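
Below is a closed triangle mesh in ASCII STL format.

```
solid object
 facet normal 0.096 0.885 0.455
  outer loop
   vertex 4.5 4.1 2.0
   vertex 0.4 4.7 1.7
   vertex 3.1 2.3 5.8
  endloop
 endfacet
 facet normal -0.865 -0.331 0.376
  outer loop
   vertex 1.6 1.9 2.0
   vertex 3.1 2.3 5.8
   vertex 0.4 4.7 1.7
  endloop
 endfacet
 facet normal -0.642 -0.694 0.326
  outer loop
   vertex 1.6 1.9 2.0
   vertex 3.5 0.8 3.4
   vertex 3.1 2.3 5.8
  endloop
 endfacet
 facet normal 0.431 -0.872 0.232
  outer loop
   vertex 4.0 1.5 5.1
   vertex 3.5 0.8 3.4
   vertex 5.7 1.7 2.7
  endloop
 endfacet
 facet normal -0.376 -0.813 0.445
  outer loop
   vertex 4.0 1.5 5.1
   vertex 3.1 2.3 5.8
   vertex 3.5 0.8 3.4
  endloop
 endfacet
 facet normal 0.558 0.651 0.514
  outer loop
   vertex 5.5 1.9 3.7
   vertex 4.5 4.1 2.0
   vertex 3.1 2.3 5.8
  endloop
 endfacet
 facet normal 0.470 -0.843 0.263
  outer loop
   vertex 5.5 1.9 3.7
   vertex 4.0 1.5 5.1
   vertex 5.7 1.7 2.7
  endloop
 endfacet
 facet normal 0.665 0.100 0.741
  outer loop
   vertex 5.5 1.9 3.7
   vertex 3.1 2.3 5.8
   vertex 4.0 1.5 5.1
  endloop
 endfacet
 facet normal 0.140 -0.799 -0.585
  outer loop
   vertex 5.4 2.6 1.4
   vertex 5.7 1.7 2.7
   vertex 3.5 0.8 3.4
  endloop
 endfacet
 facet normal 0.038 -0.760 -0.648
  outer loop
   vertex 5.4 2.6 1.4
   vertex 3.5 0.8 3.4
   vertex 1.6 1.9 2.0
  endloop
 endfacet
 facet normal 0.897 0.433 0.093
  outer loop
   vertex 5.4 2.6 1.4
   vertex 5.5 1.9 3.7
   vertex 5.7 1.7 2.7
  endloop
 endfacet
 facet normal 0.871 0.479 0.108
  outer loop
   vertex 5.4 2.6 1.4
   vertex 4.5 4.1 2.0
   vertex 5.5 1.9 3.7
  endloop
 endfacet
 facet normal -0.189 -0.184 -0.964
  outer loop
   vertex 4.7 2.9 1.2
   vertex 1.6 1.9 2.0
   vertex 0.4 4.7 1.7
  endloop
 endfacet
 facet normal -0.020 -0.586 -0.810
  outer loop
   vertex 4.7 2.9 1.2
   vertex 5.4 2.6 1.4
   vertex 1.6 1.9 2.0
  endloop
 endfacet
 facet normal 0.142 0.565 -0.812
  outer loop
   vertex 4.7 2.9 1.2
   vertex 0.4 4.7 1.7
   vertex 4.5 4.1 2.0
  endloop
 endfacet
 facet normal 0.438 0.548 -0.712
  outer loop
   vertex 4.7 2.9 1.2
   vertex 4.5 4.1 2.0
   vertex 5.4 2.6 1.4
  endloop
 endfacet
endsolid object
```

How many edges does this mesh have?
24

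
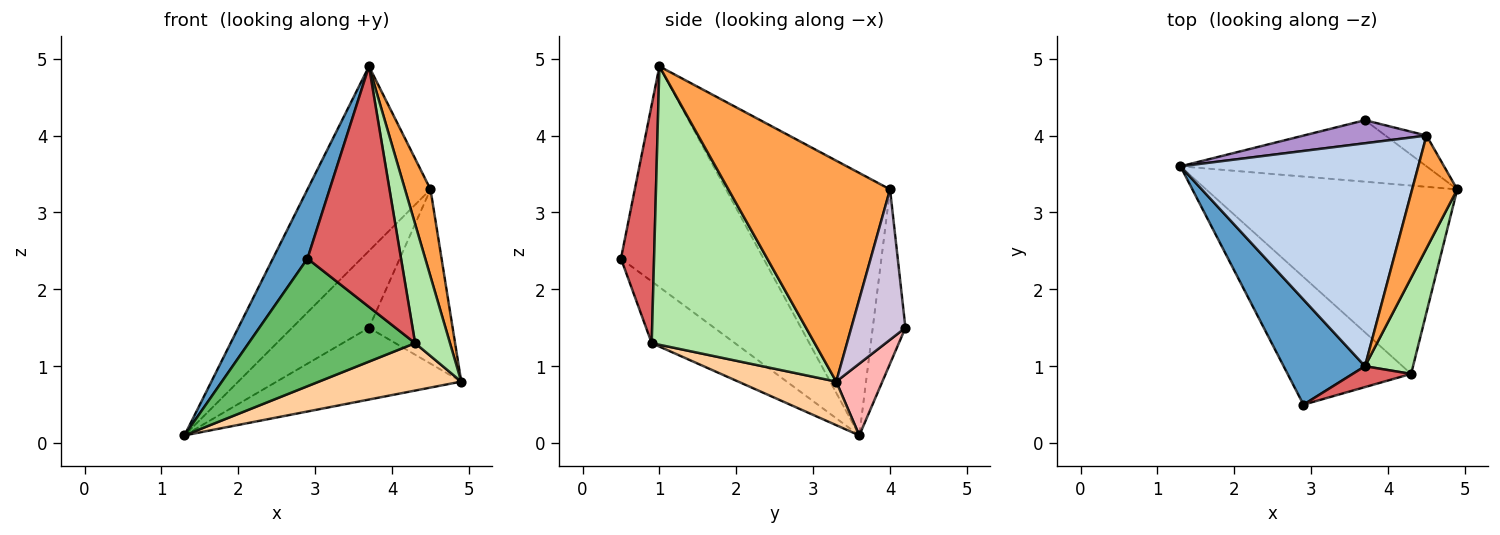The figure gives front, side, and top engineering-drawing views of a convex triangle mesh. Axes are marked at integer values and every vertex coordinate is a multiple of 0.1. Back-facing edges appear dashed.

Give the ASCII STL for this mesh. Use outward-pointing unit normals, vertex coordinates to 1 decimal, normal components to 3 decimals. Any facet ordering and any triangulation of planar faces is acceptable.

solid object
 facet normal -0.915 -0.222 0.337
  outer loop
   vertex 3.7 1.0 4.9
   vertex 1.3 3.6 0.1
   vertex 2.9 0.5 2.4
  endloop
 endfacet
 facet normal -0.648 0.486 0.587
  outer loop
   vertex 4.5 4.0 3.3
   vertex 1.3 3.6 0.1
   vertex 3.7 1.0 4.9
  endloop
 endfacet
 facet normal 0.968 -0.153 0.198
  outer loop
   vertex 4.5 4.0 3.3
   vertex 3.7 1.0 4.9
   vertex 4.9 3.3 0.8
  endloop
 endfacet
 facet normal 0.166 -0.241 -0.956
  outer loop
   vertex 4.3 0.9 1.3
   vertex 1.3 3.6 0.1
   vertex 4.9 3.3 0.8
  endloop
 endfacet
 facet normal -0.333 -0.667 -0.667
  outer loop
   vertex 4.3 0.9 1.3
   vertex 2.9 0.5 2.4
   vertex 1.3 3.6 0.1
  endloop
 endfacet
 facet normal 0.964 -0.206 0.166
  outer loop
   vertex 4.3 0.9 1.3
   vertex 4.9 3.3 0.8
   vertex 3.7 1.0 4.9
  endloop
 endfacet
 facet normal 0.332 -0.940 0.082
  outer loop
   vertex 4.3 0.9 1.3
   vertex 3.7 1.0 4.9
   vertex 2.9 0.5 2.4
  endloop
 endfacet
 facet normal 0.186 0.746 -0.639
  outer loop
   vertex 3.7 4.2 1.5
   vertex 4.9 3.3 0.8
   vertex 1.3 3.6 0.1
  endloop
 endfacet
 facet normal -0.377 0.887 0.266
  outer loop
   vertex 3.7 4.2 1.5
   vertex 1.3 3.6 0.1
   vertex 4.5 4.0 3.3
  endloop
 endfacet
 facet normal 0.537 0.831 -0.147
  outer loop
   vertex 3.7 4.2 1.5
   vertex 4.5 4.0 3.3
   vertex 4.9 3.3 0.8
  endloop
 endfacet
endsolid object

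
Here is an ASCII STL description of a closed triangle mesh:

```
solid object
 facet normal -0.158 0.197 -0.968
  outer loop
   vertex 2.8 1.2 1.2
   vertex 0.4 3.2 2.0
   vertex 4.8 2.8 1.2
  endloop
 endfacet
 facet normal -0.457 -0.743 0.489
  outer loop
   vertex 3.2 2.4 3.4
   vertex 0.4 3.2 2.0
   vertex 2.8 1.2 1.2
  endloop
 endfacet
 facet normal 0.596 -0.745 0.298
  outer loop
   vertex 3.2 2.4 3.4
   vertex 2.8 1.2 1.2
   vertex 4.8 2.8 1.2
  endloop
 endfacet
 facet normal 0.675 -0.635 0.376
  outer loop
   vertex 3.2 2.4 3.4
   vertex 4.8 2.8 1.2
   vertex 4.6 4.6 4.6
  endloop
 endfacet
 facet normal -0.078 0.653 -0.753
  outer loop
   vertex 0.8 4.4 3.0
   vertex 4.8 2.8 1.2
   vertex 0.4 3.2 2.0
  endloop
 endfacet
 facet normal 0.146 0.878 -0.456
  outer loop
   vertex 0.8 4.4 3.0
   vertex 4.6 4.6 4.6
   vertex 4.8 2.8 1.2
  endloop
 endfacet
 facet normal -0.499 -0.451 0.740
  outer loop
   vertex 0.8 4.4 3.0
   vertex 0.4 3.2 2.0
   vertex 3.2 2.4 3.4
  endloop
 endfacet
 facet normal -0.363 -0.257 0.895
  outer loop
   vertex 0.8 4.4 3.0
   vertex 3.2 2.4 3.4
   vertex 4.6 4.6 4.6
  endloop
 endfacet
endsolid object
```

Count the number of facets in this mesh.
8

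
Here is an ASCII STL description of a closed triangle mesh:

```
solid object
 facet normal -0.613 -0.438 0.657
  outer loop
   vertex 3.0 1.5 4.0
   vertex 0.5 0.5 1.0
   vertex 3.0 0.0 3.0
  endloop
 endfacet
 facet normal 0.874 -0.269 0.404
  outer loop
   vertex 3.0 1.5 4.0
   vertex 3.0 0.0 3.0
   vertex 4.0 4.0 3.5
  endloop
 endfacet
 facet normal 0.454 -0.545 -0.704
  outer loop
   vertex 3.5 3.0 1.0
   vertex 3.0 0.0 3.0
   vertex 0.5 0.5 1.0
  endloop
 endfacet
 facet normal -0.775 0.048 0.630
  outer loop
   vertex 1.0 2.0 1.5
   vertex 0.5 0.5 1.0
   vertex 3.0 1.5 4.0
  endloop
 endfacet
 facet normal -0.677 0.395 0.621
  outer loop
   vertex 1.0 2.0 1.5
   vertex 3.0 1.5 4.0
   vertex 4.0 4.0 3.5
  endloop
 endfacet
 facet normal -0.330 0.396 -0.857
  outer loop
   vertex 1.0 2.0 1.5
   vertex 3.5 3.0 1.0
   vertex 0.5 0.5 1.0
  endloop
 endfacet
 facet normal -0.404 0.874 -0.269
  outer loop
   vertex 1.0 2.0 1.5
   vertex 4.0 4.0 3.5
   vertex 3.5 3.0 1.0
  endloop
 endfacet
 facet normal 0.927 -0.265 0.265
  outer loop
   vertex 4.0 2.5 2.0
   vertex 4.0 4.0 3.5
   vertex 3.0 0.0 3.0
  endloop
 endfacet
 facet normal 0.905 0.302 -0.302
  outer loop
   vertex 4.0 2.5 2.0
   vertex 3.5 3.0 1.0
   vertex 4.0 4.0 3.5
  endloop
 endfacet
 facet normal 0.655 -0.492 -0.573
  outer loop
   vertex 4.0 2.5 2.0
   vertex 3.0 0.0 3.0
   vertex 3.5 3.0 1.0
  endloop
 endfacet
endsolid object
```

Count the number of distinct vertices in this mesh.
7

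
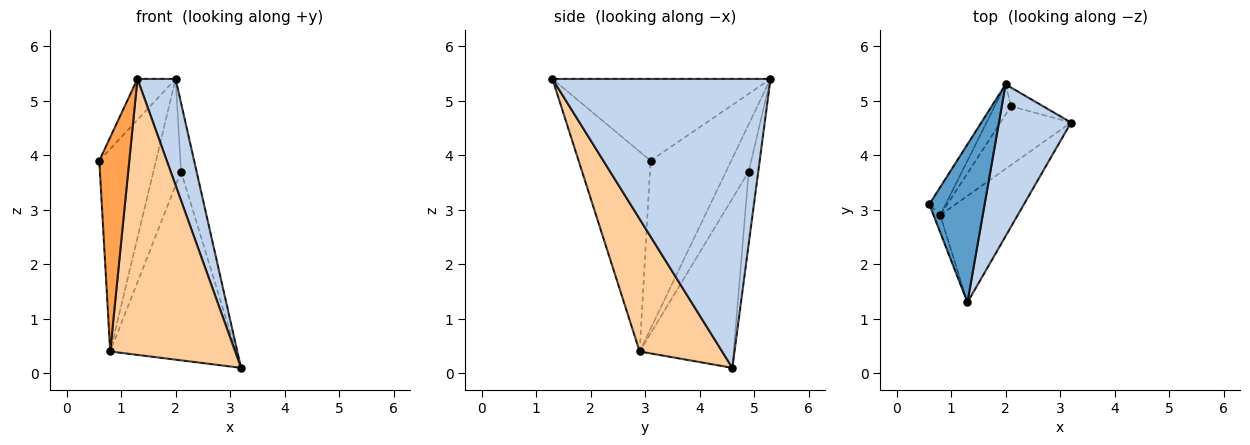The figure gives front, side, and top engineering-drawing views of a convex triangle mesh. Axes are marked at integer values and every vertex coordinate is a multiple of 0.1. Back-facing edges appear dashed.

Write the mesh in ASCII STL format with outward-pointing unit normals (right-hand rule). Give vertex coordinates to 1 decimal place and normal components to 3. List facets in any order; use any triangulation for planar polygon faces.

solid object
 facet normal -0.820 0.143 0.555
  outer loop
   vertex 2.0 5.3 5.4
   vertex 0.6 3.1 3.9
   vertex 1.3 1.3 5.4
  endloop
 endfacet
 facet normal 0.957 -0.167 0.239
  outer loop
   vertex 2.0 5.3 5.4
   vertex 1.3 1.3 5.4
   vertex 3.2 4.6 0.1
  endloop
 endfacet
 facet normal -0.923 -0.384 -0.031
  outer loop
   vertex 0.8 2.9 0.4
   vertex 1.3 1.3 5.4
   vertex 0.6 3.1 3.9
  endloop
 endfacet
 facet normal 0.524 -0.794 -0.307
  outer loop
   vertex 0.8 2.9 0.4
   vertex 3.2 4.6 0.1
   vertex 1.3 1.3 5.4
  endloop
 endfacet
 facet normal -0.816 0.573 -0.079
  outer loop
   vertex 0.8 2.9 0.4
   vertex 0.6 3.1 3.9
   vertex 2.0 5.3 5.4
  endloop
 endfacet
 facet normal -0.511 0.830 -0.225
  outer loop
   vertex 2.1 4.9 3.7
   vertex 2.0 5.3 5.4
   vertex 3.2 4.6 0.1
  endloop
 endfacet
 facet normal -0.581 0.777 -0.242
  outer loop
   vertex 2.1 4.9 3.7
   vertex 3.2 4.6 0.1
   vertex 0.8 2.9 0.4
  endloop
 endfacet
 facet normal -0.619 0.756 -0.214
  outer loop
   vertex 2.1 4.9 3.7
   vertex 0.8 2.9 0.4
   vertex 2.0 5.3 5.4
  endloop
 endfacet
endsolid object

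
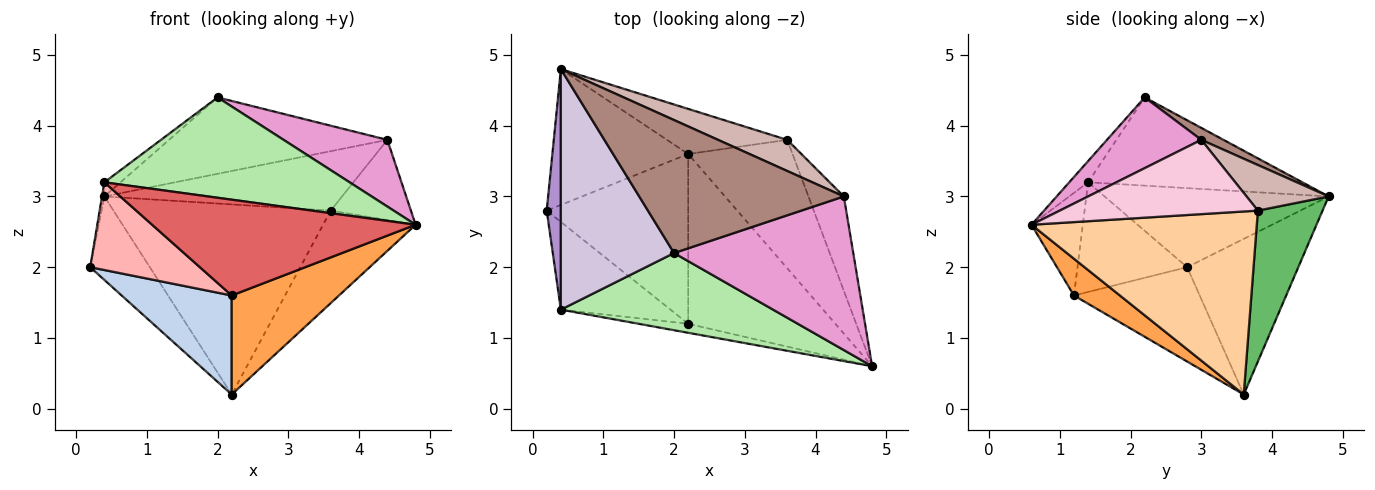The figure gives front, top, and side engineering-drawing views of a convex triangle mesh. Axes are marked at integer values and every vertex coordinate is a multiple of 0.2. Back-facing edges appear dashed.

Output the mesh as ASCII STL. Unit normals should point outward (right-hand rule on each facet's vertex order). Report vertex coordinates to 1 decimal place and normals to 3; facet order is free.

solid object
 facet normal -0.699 0.375 -0.610
  outer loop
   vertex 2.2 3.6 0.2
   vertex 0.2 2.8 2.0
   vertex 0.4 4.8 3.0
  endloop
 endfacet
 facet normal -0.499 -0.437 -0.749
  outer loop
   vertex 2.2 1.2 1.6
   vertex 0.2 2.8 2.0
   vertex 2.2 3.6 0.2
  endloop
 endfacet
 facet normal 0.211 -0.493 -0.844
  outer loop
   vertex 2.2 1.2 1.6
   vertex 2.2 3.6 0.2
   vertex 4.8 0.6 2.6
  endloop
 endfacet
 facet normal 0.818 0.336 -0.466
  outer loop
   vertex 3.6 3.8 2.8
   vertex 4.8 0.6 2.6
   vertex 2.2 3.6 0.2
  endloop
 endfacet
 facet normal 0.278 0.935 -0.222
  outer loop
   vertex 3.6 3.8 2.8
   vertex 2.2 3.6 0.2
   vertex 0.4 4.8 3.0
  endloop
 endfacet
 facet normal -0.061 -0.791 0.609
  outer loop
   vertex 0.4 1.4 3.2
   vertex 4.8 0.6 2.6
   vertex 2.0 2.2 4.4
  endloop
 endfacet
 facet normal -0.190 -0.977 -0.092
  outer loop
   vertex 0.4 1.4 3.2
   vertex 2.2 1.2 1.6
   vertex 4.8 0.6 2.6
  endloop
 endfacet
 facet normal -0.577 -0.577 -0.577
  outer loop
   vertex 0.4 1.4 3.2
   vertex 0.2 2.8 2.0
   vertex 2.2 1.2 1.6
  endloop
 endfacet
 facet normal -0.984 0.010 0.176
  outer loop
   vertex 0.4 1.4 3.2
   vertex 0.4 4.8 3.0
   vertex 0.2 2.8 2.0
  endloop
 endfacet
 facet normal -0.614 0.046 0.788
  outer loop
   vertex 0.4 1.4 3.2
   vertex 2.0 2.2 4.4
   vertex 0.4 4.8 3.0
  endloop
 endfacet
 facet normal 0.051 0.497 0.866
  outer loop
   vertex 4.4 3.0 3.8
   vertex 0.4 4.8 3.0
   vertex 2.0 2.2 4.4
  endloop
 endfacet
 facet normal 0.292 0.847 0.444
  outer loop
   vertex 4.4 3.0 3.8
   vertex 3.6 3.8 2.8
   vertex 0.4 4.8 3.0
  endloop
 endfacet
 facet normal 0.340 -0.374 0.862
  outer loop
   vertex 4.4 3.0 3.8
   vertex 2.0 2.2 4.4
   vertex 4.8 0.6 2.6
  endloop
 endfacet
 facet normal 0.848 0.343 -0.404
  outer loop
   vertex 4.4 3.0 3.8
   vertex 4.8 0.6 2.6
   vertex 3.6 3.8 2.8
  endloop
 endfacet
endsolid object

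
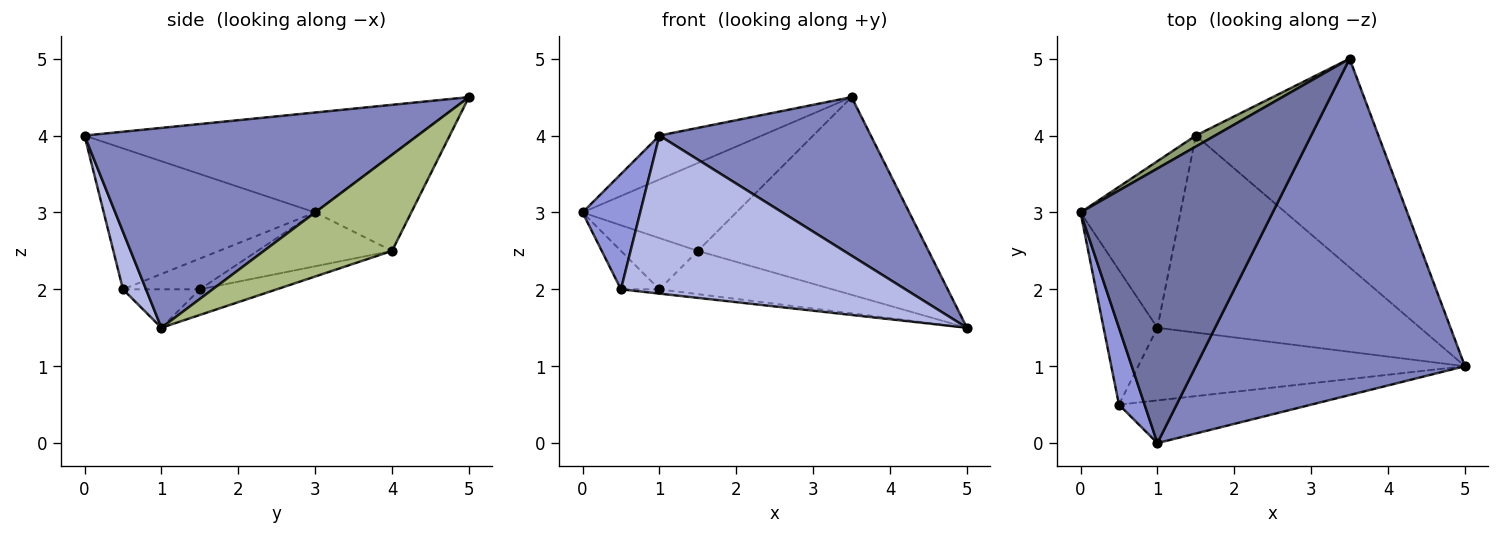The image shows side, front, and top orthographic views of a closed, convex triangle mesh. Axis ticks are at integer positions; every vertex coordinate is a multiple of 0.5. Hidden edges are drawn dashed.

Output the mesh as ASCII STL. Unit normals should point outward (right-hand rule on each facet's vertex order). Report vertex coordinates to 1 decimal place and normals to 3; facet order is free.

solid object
 facet normal -0.457 0.141 0.878
  outer loop
   vertex 1.0 0.0 4.0
   vertex 3.5 5.0 4.5
   vertex 0.0 3.0 3.0
  endloop
 endfacet
 facet normal 0.558 -0.354 0.751
  outer loop
   vertex 1.0 0.0 4.0
   vertex 5.0 1.0 1.5
   vertex 3.5 5.0 4.5
  endloop
 endfacet
 facet normal -0.950 -0.259 0.173
  outer loop
   vertex 0.5 0.5 2.0
   vertex 1.0 0.0 4.0
   vertex 0.0 3.0 3.0
  endloop
 endfacet
 facet normal 0.078 -0.962 -0.260
  outer loop
   vertex 0.5 0.5 2.0
   vertex 5.0 1.0 1.5
   vertex 1.0 0.0 4.0
  endloop
 endfacet
 facet normal -0.527 0.843 0.105
  outer loop
   vertex 1.5 4.0 2.5
   vertex 0.0 3.0 3.0
   vertex 3.5 5.0 4.5
  endloop
 endfacet
 facet normal 0.357 0.642 -0.678
  outer loop
   vertex 1.5 4.0 2.5
   vertex 3.5 5.0 4.5
   vertex 5.0 1.0 1.5
  endloop
 endfacet
 facet normal -0.117 0.058 -0.991
  outer loop
   vertex 1.0 1.5 2.0
   vertex 5.0 1.0 1.5
   vertex 0.5 0.5 2.0
  endloop
 endfacet
 facet normal -0.095 0.213 -0.972
  outer loop
   vertex 1.0 1.5 2.0
   vertex 1.5 4.0 2.5
   vertex 5.0 1.0 1.5
  endloop
 endfacet
 facet normal -0.482 0.241 -0.843
  outer loop
   vertex 1.0 1.5 2.0
   vertex 0.5 0.5 2.0
   vertex 0.0 3.0 3.0
  endloop
 endfacet
 facet normal -0.458 0.261 -0.850
  outer loop
   vertex 1.0 1.5 2.0
   vertex 0.0 3.0 3.0
   vertex 1.5 4.0 2.5
  endloop
 endfacet
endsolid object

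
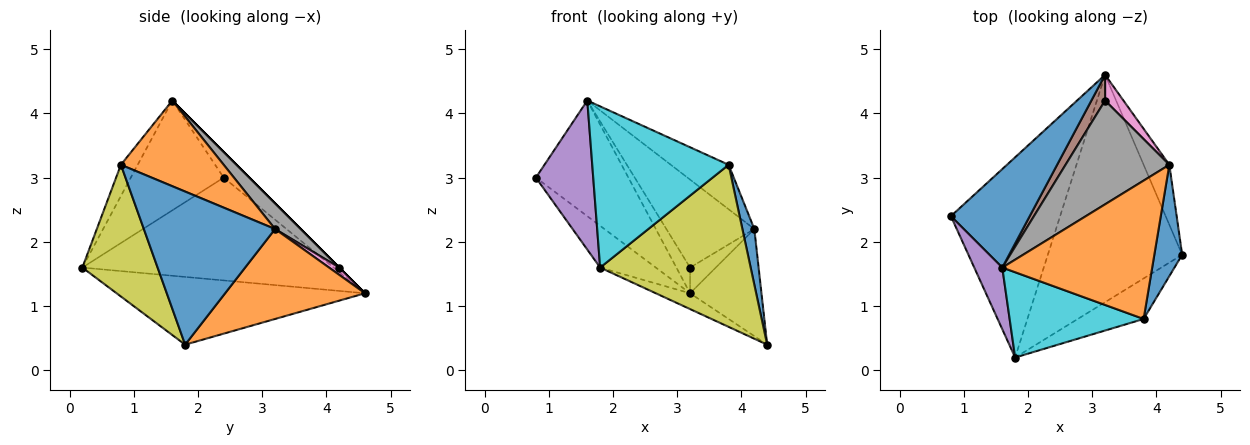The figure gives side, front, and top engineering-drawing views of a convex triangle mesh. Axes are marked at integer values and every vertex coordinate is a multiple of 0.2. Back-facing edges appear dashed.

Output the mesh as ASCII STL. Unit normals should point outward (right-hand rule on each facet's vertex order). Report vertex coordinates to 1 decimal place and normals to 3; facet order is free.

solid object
 facet normal -0.207 0.745 0.634
  outer loop
   vertex 1.6 1.6 4.2
   vertex 3.2 4.6 1.2
   vertex 0.8 2.4 3.0
  endloop
 endfacet
 facet normal 0.863 0.440 -0.247
  outer loop
   vertex 4.2 3.2 2.2
   vertex 4.4 1.8 0.4
   vertex 3.2 4.6 1.2
  endloop
 endfacet
 facet normal -0.678 0.150 -0.720
  outer loop
   vertex 1.8 0.2 1.6
   vertex 0.8 2.4 3.0
   vertex 3.2 4.6 1.2
  endloop
 endfacet
 facet normal -0.449 0.062 -0.891
  outer loop
   vertex 1.8 0.2 1.6
   vertex 3.2 4.6 1.2
   vertex 4.4 1.8 0.4
  endloop
 endfacet
 facet normal -0.832 -0.513 0.212
  outer loop
   vertex 1.8 0.2 1.6
   vertex 1.6 1.6 4.2
   vertex 0.8 2.4 3.0
  endloop
 endfacet
 facet normal 0.000 0.707 0.707
  outer loop
   vertex 3.2 4.2 1.6
   vertex 3.2 4.6 1.2
   vertex 1.6 1.6 4.2
  endloop
 endfacet
 facet normal 0.272 0.680 0.680
  outer loop
   vertex 3.2 4.2 1.6
   vertex 4.2 3.2 2.2
   vertex 3.2 4.6 1.2
  endloop
 endfacet
 facet normal 0.186 0.635 0.750
  outer loop
   vertex 3.2 4.2 1.6
   vertex 1.6 1.6 4.2
   vertex 4.2 3.2 2.2
  endloop
 endfacet
 facet normal 0.436 -0.873 -0.218
  outer loop
   vertex 3.8 0.8 3.2
   vertex 1.8 0.2 1.6
   vertex 4.4 1.8 0.4
  endloop
 endfacet
 facet normal -0.108 -0.879 0.465
  outer loop
   vertex 3.8 0.8 3.2
   vertex 1.6 1.6 4.2
   vertex 1.8 0.2 1.6
  endloop
 endfacet
 facet normal 0.980 -0.089 0.178
  outer loop
   vertex 3.8 0.8 3.2
   vertex 4.4 1.8 0.4
   vertex 4.2 3.2 2.2
  endloop
 endfacet
 facet normal 0.478 0.269 0.836
  outer loop
   vertex 3.8 0.8 3.2
   vertex 4.2 3.2 2.2
   vertex 1.6 1.6 4.2
  endloop
 endfacet
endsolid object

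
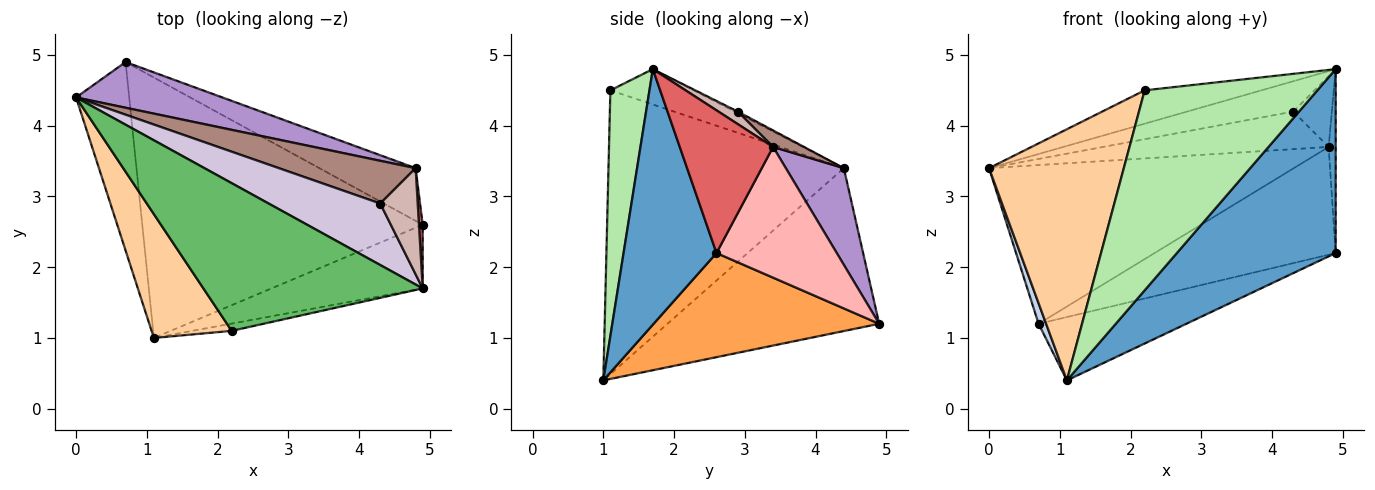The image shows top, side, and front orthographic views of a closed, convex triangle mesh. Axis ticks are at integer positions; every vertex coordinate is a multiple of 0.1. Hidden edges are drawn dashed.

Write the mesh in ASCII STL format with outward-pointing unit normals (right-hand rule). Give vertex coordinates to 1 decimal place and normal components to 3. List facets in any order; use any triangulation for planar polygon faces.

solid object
 facet normal 0.484 -0.827 -0.286
  outer loop
   vertex 4.9 1.7 4.8
   vertex 1.1 1.0 0.4
   vertex 4.9 2.6 2.2
  endloop
 endfacet
 facet normal -0.950 -0.034 -0.310
  outer loop
   vertex 0.7 4.9 1.2
   vertex 1.1 1.0 0.4
   vertex 0.0 4.4 3.4
  endloop
 endfacet
 facet normal 0.339 0.222 -0.914
  outer loop
   vertex 0.7 4.9 1.2
   vertex 4.9 2.6 2.2
   vertex 1.1 1.0 0.4
  endloop
 endfacet
 facet normal -0.843 -0.483 0.238
  outer loop
   vertex 2.2 1.1 4.5
   vertex 0.0 4.4 3.4
   vertex 1.1 1.0 0.4
  endloop
 endfacet
 facet normal -0.155 0.218 0.964
  outer loop
   vertex 2.2 1.1 4.5
   vertex 4.9 1.7 4.8
   vertex 0.0 4.4 3.4
  endloop
 endfacet
 facet normal 0.221 -0.975 -0.035
  outer loop
   vertex 2.2 1.1 4.5
   vertex 1.1 1.0 0.4
   vertex 4.9 1.7 4.8
  endloop
 endfacet
 facet normal 0.997 0.076 0.026
  outer loop
   vertex 4.8 3.4 3.7
   vertex 4.9 1.7 4.8
   vertex 4.9 2.6 2.2
  endloop
 endfacet
 facet normal 0.512 0.771 -0.377
  outer loop
   vertex 4.8 3.4 3.7
   vertex 4.9 2.6 2.2
   vertex 0.7 4.9 1.2
  endloop
 endfacet
 facet normal 0.180 0.945 0.272
  outer loop
   vertex 4.8 3.4 3.7
   vertex 0.7 4.9 1.2
   vertex 0.0 4.4 3.4
  endloop
 endfacet
 facet normal -0.013 0.442 0.897
  outer loop
   vertex 4.3 2.9 4.2
   vertex 0.0 4.4 3.4
   vertex 4.9 1.7 4.8
  endloop
 endfacet
 facet normal 0.090 0.658 0.748
  outer loop
   vertex 4.3 2.9 4.2
   vertex 4.8 3.4 3.7
   vertex 0.0 4.4 3.4
  endloop
 endfacet
 facet normal 0.267 0.535 0.802
  outer loop
   vertex 4.3 2.9 4.2
   vertex 4.9 1.7 4.8
   vertex 4.8 3.4 3.7
  endloop
 endfacet
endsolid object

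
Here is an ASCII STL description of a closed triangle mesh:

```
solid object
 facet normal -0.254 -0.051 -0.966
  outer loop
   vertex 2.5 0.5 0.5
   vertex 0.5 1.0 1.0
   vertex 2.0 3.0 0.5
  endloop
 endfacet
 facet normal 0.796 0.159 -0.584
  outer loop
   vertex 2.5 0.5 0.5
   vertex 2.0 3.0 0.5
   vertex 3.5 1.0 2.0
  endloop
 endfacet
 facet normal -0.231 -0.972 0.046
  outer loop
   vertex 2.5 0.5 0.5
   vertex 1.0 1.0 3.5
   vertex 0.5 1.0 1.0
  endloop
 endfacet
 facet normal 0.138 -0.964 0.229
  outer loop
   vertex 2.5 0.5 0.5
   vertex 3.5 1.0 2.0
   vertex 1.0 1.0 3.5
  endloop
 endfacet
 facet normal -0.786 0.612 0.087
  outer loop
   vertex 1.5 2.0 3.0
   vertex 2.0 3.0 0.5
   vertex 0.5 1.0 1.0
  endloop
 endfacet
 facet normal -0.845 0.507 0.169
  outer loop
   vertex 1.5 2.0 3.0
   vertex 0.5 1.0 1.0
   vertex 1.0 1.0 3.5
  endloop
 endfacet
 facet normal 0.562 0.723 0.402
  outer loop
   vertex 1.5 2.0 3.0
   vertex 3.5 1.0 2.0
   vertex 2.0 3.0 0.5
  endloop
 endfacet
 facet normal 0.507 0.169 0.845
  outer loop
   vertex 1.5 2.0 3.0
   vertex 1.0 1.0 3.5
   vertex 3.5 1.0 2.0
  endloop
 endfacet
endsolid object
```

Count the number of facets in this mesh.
8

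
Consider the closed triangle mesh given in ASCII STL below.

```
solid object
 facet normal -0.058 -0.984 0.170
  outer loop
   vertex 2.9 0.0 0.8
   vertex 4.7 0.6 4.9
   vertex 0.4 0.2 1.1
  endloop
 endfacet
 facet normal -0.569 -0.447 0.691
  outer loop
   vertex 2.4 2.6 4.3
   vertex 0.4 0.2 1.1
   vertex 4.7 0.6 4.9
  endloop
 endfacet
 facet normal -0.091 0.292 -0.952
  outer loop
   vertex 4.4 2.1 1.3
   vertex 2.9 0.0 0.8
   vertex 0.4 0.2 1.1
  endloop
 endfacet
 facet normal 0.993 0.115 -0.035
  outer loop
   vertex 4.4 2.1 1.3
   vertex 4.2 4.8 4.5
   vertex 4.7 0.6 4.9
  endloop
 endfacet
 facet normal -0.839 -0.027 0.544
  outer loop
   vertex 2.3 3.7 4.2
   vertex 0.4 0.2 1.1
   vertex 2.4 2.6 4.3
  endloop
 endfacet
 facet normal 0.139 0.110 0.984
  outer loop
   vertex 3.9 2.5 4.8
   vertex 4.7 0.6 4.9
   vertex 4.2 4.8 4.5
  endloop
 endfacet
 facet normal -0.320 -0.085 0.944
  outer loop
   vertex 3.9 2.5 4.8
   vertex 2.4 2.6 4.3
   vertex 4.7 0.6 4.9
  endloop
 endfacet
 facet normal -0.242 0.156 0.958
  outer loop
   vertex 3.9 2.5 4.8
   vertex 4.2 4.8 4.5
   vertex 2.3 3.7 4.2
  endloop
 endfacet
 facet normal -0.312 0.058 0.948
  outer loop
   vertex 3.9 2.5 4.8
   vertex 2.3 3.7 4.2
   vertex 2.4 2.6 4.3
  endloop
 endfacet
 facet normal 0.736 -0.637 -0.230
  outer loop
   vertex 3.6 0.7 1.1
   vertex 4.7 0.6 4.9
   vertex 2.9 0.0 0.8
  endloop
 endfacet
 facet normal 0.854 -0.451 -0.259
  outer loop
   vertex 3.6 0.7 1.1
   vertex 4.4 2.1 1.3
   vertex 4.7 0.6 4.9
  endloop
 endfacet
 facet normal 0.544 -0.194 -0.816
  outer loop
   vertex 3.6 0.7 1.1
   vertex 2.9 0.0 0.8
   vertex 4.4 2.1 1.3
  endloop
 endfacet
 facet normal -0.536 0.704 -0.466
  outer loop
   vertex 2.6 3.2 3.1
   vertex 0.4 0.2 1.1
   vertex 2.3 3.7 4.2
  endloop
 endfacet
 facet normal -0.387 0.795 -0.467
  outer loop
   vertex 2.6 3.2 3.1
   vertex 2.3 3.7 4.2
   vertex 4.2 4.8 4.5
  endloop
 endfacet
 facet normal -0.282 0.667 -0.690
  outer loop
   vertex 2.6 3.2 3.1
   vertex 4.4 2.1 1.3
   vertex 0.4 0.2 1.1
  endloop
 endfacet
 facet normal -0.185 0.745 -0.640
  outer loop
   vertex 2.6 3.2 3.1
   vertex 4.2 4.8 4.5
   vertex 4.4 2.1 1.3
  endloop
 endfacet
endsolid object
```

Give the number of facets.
16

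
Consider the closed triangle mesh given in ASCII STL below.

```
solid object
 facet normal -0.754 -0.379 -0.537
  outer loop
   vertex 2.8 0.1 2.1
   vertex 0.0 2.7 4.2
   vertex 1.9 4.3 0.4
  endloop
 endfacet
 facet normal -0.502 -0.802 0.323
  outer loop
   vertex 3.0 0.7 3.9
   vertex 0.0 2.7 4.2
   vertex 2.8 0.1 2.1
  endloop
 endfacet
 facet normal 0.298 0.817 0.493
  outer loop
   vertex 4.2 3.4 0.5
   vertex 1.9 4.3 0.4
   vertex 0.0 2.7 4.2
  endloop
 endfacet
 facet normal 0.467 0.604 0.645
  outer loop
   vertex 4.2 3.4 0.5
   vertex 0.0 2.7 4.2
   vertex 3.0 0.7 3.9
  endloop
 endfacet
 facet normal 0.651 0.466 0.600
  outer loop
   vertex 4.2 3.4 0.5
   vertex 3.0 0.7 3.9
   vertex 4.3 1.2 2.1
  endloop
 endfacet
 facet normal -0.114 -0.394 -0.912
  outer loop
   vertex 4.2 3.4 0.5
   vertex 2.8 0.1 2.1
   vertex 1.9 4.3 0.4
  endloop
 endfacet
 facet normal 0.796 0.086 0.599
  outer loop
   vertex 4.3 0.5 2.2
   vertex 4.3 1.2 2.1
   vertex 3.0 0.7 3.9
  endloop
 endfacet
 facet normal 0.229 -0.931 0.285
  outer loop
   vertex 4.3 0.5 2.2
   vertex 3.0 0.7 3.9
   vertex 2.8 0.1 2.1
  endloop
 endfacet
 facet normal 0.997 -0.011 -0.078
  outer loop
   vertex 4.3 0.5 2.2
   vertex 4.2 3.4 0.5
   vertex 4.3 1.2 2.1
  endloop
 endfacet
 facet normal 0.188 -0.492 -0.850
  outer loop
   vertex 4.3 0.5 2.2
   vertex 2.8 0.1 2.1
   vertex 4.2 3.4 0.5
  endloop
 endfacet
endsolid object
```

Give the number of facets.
10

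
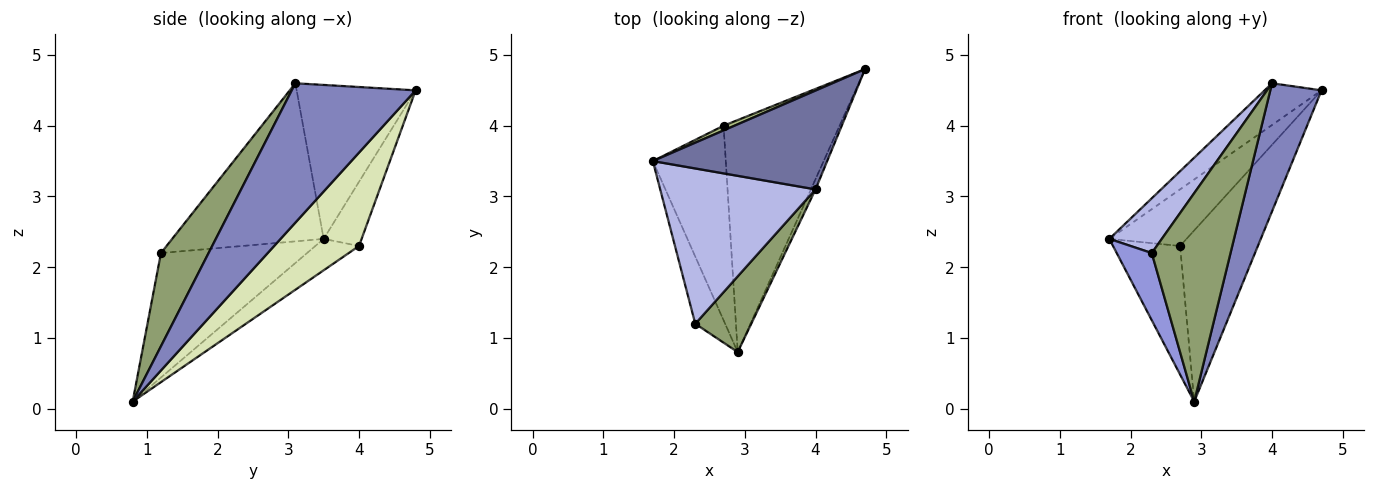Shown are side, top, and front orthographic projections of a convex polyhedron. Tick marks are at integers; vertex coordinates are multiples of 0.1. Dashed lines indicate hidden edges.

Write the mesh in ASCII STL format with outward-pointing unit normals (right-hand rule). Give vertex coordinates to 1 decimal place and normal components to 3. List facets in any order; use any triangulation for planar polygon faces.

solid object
 facet normal -0.631 0.302 0.715
  outer loop
   vertex 4.0 3.1 4.6
   vertex 4.7 4.8 4.5
   vertex 1.7 3.5 2.4
  endloop
 endfacet
 facet normal 0.924 -0.382 -0.030
  outer loop
   vertex 4.0 3.1 4.6
   vertex 2.9 0.8 0.1
   vertex 4.7 4.8 4.5
  endloop
 endfacet
 facet normal -0.947 -0.227 -0.227
  outer loop
   vertex 2.3 1.2 2.2
   vertex 1.7 3.5 2.4
   vertex 2.9 0.8 0.1
  endloop
 endfacet
 facet normal -0.693 -0.240 0.680
  outer loop
   vertex 2.3 1.2 2.2
   vertex 4.0 3.1 4.6
   vertex 1.7 3.5 2.4
  endloop
 endfacet
 facet normal 0.494 -0.817 0.297
  outer loop
   vertex 2.3 1.2 2.2
   vertex 2.9 0.8 0.1
   vertex 4.0 3.1 4.6
  endloop
 endfacet
 facet normal -0.440 0.895 0.075
  outer loop
   vertex 2.7 4.0 2.3
   vertex 1.7 3.5 2.4
   vertex 4.7 4.8 4.5
  endloop
 endfacet
 facet normal -0.338 0.519 -0.785
  outer loop
   vertex 2.7 4.0 2.3
   vertex 2.9 0.8 0.1
   vertex 1.7 3.5 2.4
  endloop
 endfacet
 facet normal 0.544 0.498 -0.675
  outer loop
   vertex 2.7 4.0 2.3
   vertex 4.7 4.8 4.5
   vertex 2.9 0.8 0.1
  endloop
 endfacet
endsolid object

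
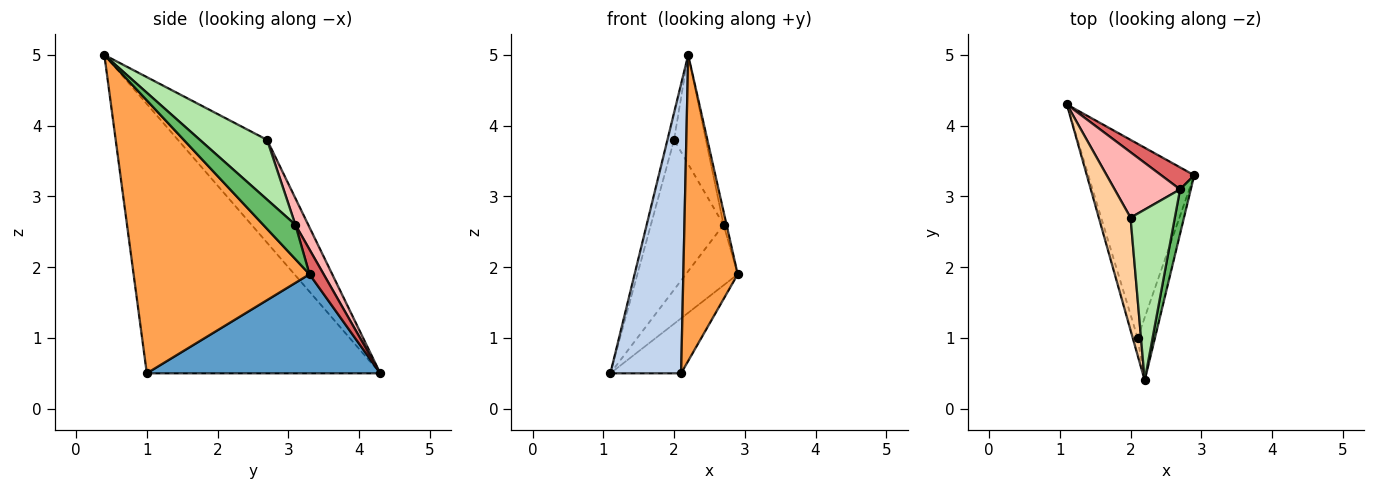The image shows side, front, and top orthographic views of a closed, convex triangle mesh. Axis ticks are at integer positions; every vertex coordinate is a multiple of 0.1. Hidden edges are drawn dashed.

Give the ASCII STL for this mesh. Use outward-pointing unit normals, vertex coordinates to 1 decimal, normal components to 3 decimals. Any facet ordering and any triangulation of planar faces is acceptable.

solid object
 facet normal 0.669 0.203 -0.715
  outer loop
   vertex 2.1 1.0 0.5
   vertex 1.1 4.3 0.5
   vertex 2.9 3.3 1.9
  endloop
 endfacet
 facet normal -0.957 -0.290 -0.017
  outer loop
   vertex 2.1 1.0 0.5
   vertex 2.2 0.4 5.0
   vertex 1.1 4.3 0.5
  endloop
 endfacet
 facet normal 0.954 -0.295 -0.061
  outer loop
   vertex 2.1 1.0 0.5
   vertex 2.9 3.3 1.9
   vertex 2.2 0.4 5.0
  endloop
 endfacet
 facet normal -0.953 0.071 0.294
  outer loop
   vertex 2.0 2.7 3.8
   vertex 1.1 4.3 0.5
   vertex 2.2 0.4 5.0
  endloop
 endfacet
 facet normal 0.951 0.088 0.297
  outer loop
   vertex 2.7 3.1 2.6
   vertex 2.2 0.4 5.0
   vertex 2.9 3.3 1.9
  endloop
 endfacet
 facet normal 0.751 0.356 0.557
  outer loop
   vertex 2.7 3.1 2.6
   vertex 2.0 2.7 3.8
   vertex 2.2 0.4 5.0
  endloop
 endfacet
 facet normal 0.248 0.910 0.331
  outer loop
   vertex 2.7 3.1 2.6
   vertex 2.9 3.3 1.9
   vertex 1.1 4.3 0.5
  endloop
 endfacet
 facet normal 0.160 0.905 0.395
  outer loop
   vertex 2.7 3.1 2.6
   vertex 1.1 4.3 0.5
   vertex 2.0 2.7 3.8
  endloop
 endfacet
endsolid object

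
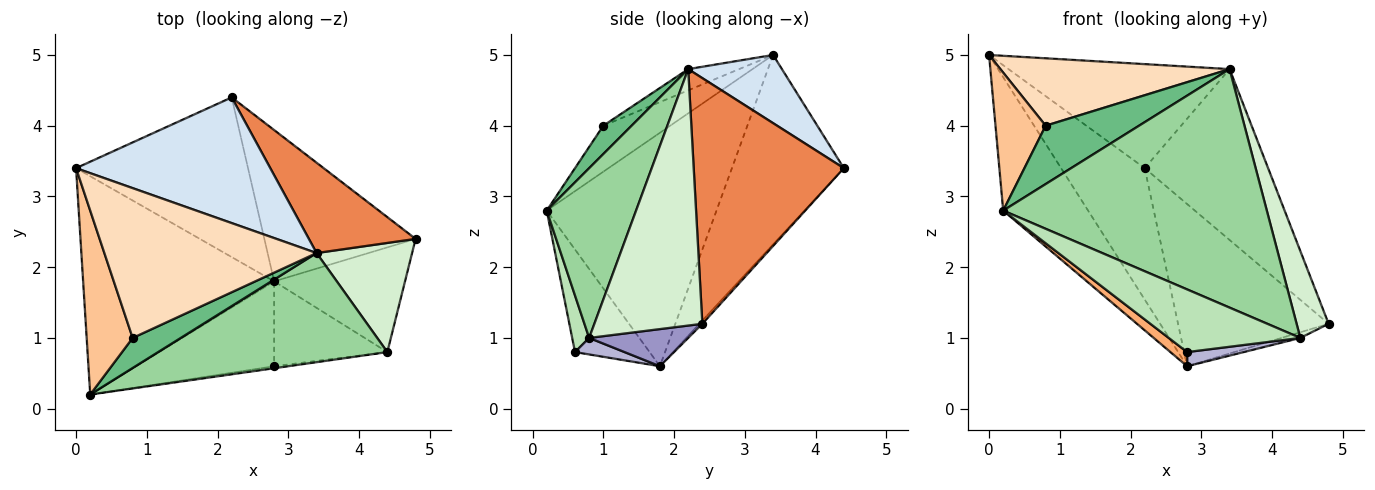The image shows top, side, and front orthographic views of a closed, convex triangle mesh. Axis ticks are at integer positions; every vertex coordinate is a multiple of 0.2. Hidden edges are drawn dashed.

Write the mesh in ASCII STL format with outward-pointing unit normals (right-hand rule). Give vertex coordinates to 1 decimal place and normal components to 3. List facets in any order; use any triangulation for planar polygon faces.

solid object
 facet normal -0.722 0.361 -0.591
  outer loop
   vertex 2.8 1.8 0.6
   vertex 0.2 0.2 2.8
   vertex 0.0 3.4 5.0
  endloop
 endfacet
 facet normal -0.648 0.484 -0.588
  outer loop
   vertex 2.2 4.4 3.4
   vertex 2.8 1.8 0.6
   vertex 0.0 3.4 5.0
  endloop
 endfacet
 facet normal -0.015 0.731 -0.682
  outer loop
   vertex 2.2 4.4 3.4
   vertex 4.8 2.4 1.2
   vertex 2.8 1.8 0.6
  endloop
 endfacet
 facet normal 0.261 0.616 0.744
  outer loop
   vertex 2.2 4.4 3.4
   vertex 0.0 3.4 5.0
   vertex 3.4 2.2 4.8
  endloop
 endfacet
 facet normal 0.732 0.602 0.318
  outer loop
   vertex 2.2 4.4 3.4
   vertex 3.4 2.2 4.8
   vertex 4.8 2.4 1.2
  endloop
 endfacet
 facet normal -0.591 -0.133 -0.795
  outer loop
   vertex 2.8 0.6 0.8
   vertex 0.2 0.2 2.8
   vertex 2.8 1.8 0.6
  endloop
 endfacet
 facet normal -0.625 -0.469 0.625
  outer loop
   vertex 0.8 1.0 4.0
   vertex 0.0 3.4 5.0
   vertex 0.2 0.2 2.8
  endloop
 endfacet
 facet normal -0.091 -0.409 0.908
  outer loop
   vertex 0.8 1.0 4.0
   vertex 3.4 2.2 4.8
   vertex 0.0 3.4 5.0
  endloop
 endfacet
 facet normal 0.260 -0.858 0.442
  outer loop
   vertex 0.8 1.0 4.0
   vertex 0.2 0.2 2.8
   vertex 3.4 2.2 4.8
  endloop
 endfacet
 facet normal 0.295 -0.869 0.398
  outer loop
   vertex 4.4 0.8 1.0
   vertex 3.4 2.2 4.8
   vertex 0.2 0.2 2.8
  endloop
 endfacet
 facet normal 0.128 -0.991 -0.032
  outer loop
   vertex 4.4 0.8 1.0
   vertex 0.2 0.2 2.8
   vertex 2.8 0.6 0.8
  endloop
 endfacet
 facet normal 0.903 -0.268 0.336
  outer loop
   vertex 4.4 0.8 1.0
   vertex 4.8 2.4 1.2
   vertex 3.4 2.2 4.8
  endloop
 endfacet
 facet normal 0.273 0.052 -0.961
  outer loop
   vertex 4.4 0.8 1.0
   vertex 2.8 1.8 0.6
   vertex 4.8 2.4 1.2
  endloop
 endfacet
 facet normal 0.142 -0.163 -0.976
  outer loop
   vertex 4.4 0.8 1.0
   vertex 2.8 0.6 0.8
   vertex 2.8 1.8 0.6
  endloop
 endfacet
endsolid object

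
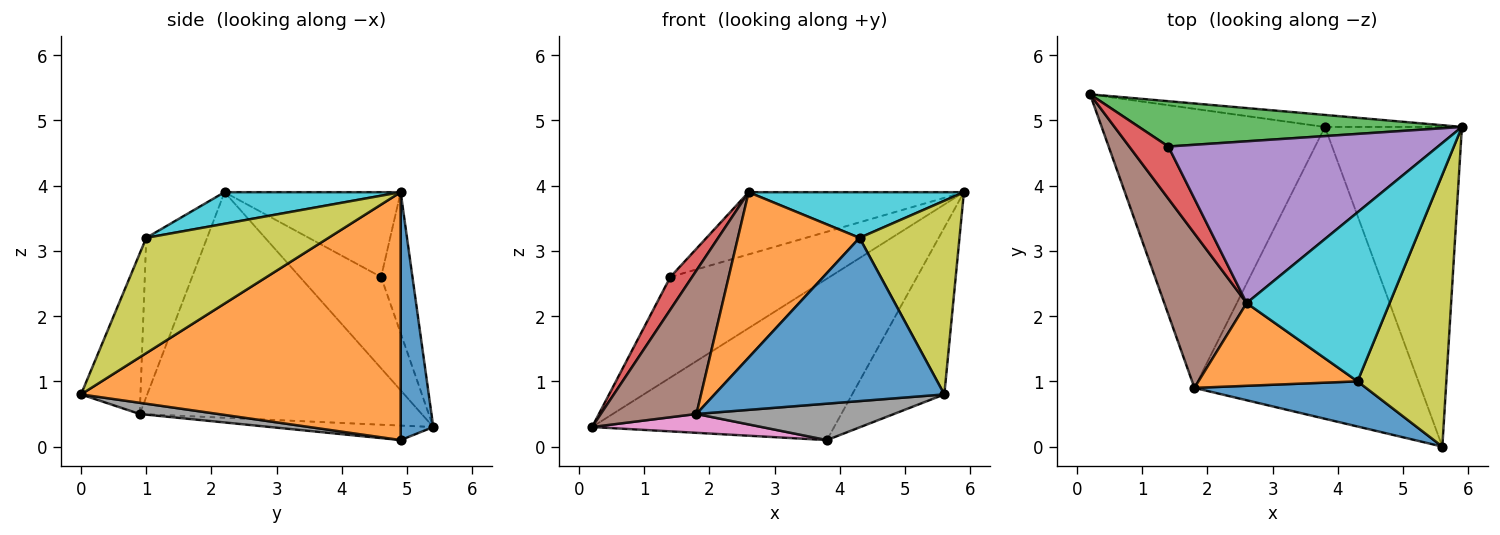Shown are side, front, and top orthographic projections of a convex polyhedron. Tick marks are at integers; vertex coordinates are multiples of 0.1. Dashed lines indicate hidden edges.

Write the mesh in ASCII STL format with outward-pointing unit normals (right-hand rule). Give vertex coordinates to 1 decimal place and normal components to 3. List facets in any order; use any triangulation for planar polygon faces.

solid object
 facet normal 0.133 0.988 -0.074
  outer loop
   vertex 3.8 4.9 0.1
   vertex 0.2 5.4 0.3
   vertex 5.9 4.9 3.9
  endloop
 endfacet
 facet normal 0.849 0.245 -0.469
  outer loop
   vertex 3.8 4.9 0.1
   vertex 5.9 4.9 3.9
   vertex 5.6 0.0 0.8
  endloop
 endfacet
 facet normal -0.177 0.897 0.404
  outer loop
   vertex 1.4 4.6 2.6
   vertex 5.9 4.9 3.9
   vertex 0.2 5.4 0.3
  endloop
 endfacet
 facet normal -0.892 -0.239 0.382
  outer loop
   vertex 1.4 4.6 2.6
   vertex 0.2 5.4 0.3
   vertex 2.6 2.2 3.9
  endloop
 endfacet
 facet normal -0.282 0.344 0.896
  outer loop
   vertex 1.4 4.6 2.6
   vertex 2.6 2.2 3.9
   vertex 5.9 4.9 3.9
  endloop
 endfacet
 facet normal -0.895 -0.304 0.327
  outer loop
   vertex 1.8 0.9 0.5
   vertex 2.6 2.2 3.9
   vertex 0.2 5.4 0.3
  endloop
 endfacet
 facet normal -0.065 -0.067 -0.996
  outer loop
   vertex 1.8 0.9 0.5
   vertex 0.2 5.4 0.3
   vertex 3.8 4.9 0.1
  endloop
 endfacet
 facet normal 0.049 -0.124 -0.991
  outer loop
   vertex 1.8 0.9 0.5
   vertex 3.8 4.9 0.1
   vertex 5.6 0.0 0.8
  endloop
 endfacet
 facet normal 0.727 -0.399 0.560
  outer loop
   vertex 4.3 1.0 3.2
   vertex 5.6 0.0 0.8
   vertex 5.9 4.9 3.9
  endloop
 endfacet
 facet normal 0.209 -0.255 0.944
  outer loop
   vertex 4.3 1.0 3.2
   vertex 5.9 4.9 3.9
   vertex 2.6 2.2 3.9
  endloop
 endfacet
 facet normal -0.242 -0.935 0.259
  outer loop
   vertex 4.3 1.0 3.2
   vertex 1.8 0.9 0.5
   vertex 5.6 0.0 0.8
  endloop
 endfacet
 facet normal -0.408 -0.816 0.408
  outer loop
   vertex 4.3 1.0 3.2
   vertex 2.6 2.2 3.9
   vertex 1.8 0.9 0.5
  endloop
 endfacet
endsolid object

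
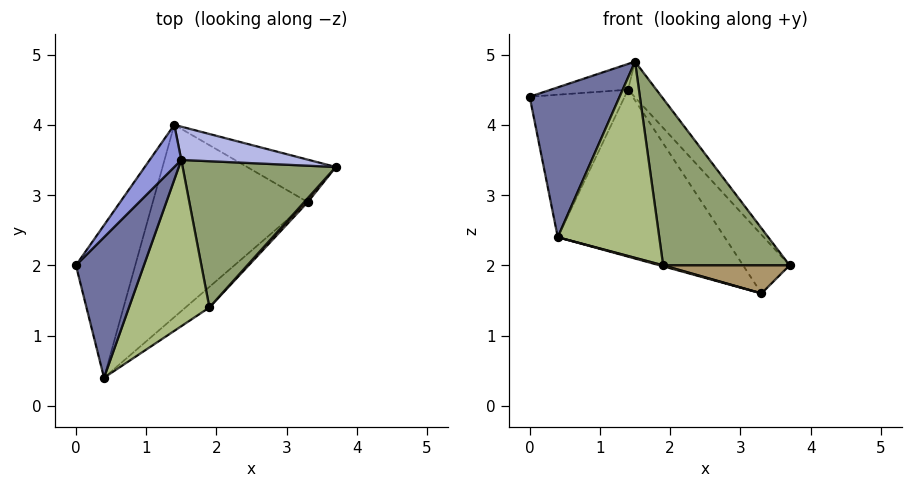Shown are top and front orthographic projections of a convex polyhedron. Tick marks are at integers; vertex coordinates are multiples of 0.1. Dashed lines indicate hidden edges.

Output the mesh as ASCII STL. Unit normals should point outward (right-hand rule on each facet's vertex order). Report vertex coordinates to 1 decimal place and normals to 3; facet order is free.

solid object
 facet normal 0.448 -0.652 0.611
  outer loop
   vertex 1.5 3.5 4.9
   vertex 0.0 2.0 4.4
   vertex 0.4 0.4 2.4
  endloop
 endfacet
 facet normal -0.678 0.502 -0.537
  outer loop
   vertex 1.4 4.0 4.5
   vertex 0.4 0.4 2.4
   vertex 0.0 2.0 4.4
  endloop
 endfacet
 facet normal -0.627 0.406 0.664
  outer loop
   vertex 1.4 4.0 4.5
   vertex 0.0 2.0 4.4
   vertex 1.5 3.5 4.9
  endloop
 endfacet
 facet normal 0.682 0.535 0.499
  outer loop
   vertex 1.4 4.0 4.5
   vertex 1.5 3.5 4.9
   vertex 3.7 3.4 2.0
  endloop
 endfacet
 facet normal 0.641 -0.577 0.506
  outer loop
   vertex 1.9 1.4 2.0
   vertex 3.7 3.4 2.0
   vertex 1.5 3.5 4.9
  endloop
 endfacet
 facet normal 0.563 -0.631 0.534
  outer loop
   vertex 1.9 1.4 2.0
   vertex 1.5 3.5 4.9
   vertex 0.4 0.4 2.4
  endloop
 endfacet
 facet normal -0.392 0.745 -0.539
  outer loop
   vertex 3.3 2.9 1.6
   vertex 1.4 4.0 4.5
   vertex 3.7 3.4 2.0
  endloop
 endfacet
 facet normal -0.612 0.518 -0.597
  outer loop
   vertex 3.3 2.9 1.6
   vertex 0.4 0.4 2.4
   vertex 1.4 4.0 4.5
  endloop
 endfacet
 facet normal 0.740 -0.666 0.093
  outer loop
   vertex 3.3 2.9 1.6
   vertex 3.7 3.4 2.0
   vertex 1.9 1.4 2.0
  endloop
 endfacet
 facet normal -0.229 -0.046 -0.972
  outer loop
   vertex 3.3 2.9 1.6
   vertex 1.9 1.4 2.0
   vertex 0.4 0.4 2.4
  endloop
 endfacet
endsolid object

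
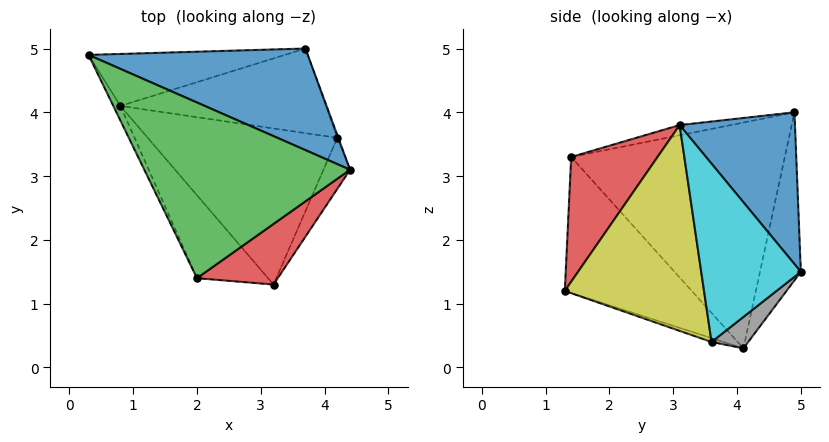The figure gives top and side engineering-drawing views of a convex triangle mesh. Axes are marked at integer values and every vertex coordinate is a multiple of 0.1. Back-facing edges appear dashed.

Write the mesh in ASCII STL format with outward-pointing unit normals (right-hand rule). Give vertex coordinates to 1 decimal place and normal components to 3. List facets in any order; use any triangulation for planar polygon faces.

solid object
 facet normal 0.363 0.770 0.525
  outer loop
   vertex 3.7 5.0 1.5
   vertex 0.3 4.9 4.0
   vertex 4.4 3.1 3.8
  endloop
 endfacet
 facet normal -0.199 0.952 -0.233
  outer loop
   vertex 0.8 4.1 0.3
   vertex 0.3 4.9 4.0
   vertex 3.7 5.0 1.5
  endloop
 endfacet
 facet normal -0.048 -0.218 0.975
  outer loop
   vertex 2.0 1.4 3.3
   vertex 4.4 3.1 3.8
   vertex 0.3 4.9 4.0
  endloop
 endfacet
 facet normal 0.501 -0.802 0.324
  outer loop
   vertex 2.0 1.4 3.3
   vertex 3.2 1.3 1.2
   vertex 4.4 3.1 3.8
  endloop
 endfacet
 facet normal -0.901 -0.432 -0.028
  outer loop
   vertex 2.0 1.4 3.3
   vertex 0.3 4.9 4.0
   vertex 0.8 4.1 0.3
  endloop
 endfacet
 facet normal -0.656 -0.672 -0.343
  outer loop
   vertex 2.0 1.4 3.3
   vertex 0.8 4.1 0.3
   vertex 3.2 1.3 1.2
  endloop
 endfacet
 facet normal -0.019 -0.321 -0.947
  outer loop
   vertex 4.2 3.6 0.4
   vertex 3.2 1.3 1.2
   vertex 0.8 4.1 0.3
  endloop
 endfacet
 facet normal 0.116 0.639 -0.760
  outer loop
   vertex 4.2 3.6 0.4
   vertex 0.8 4.1 0.3
   vertex 3.7 5.0 1.5
  endloop
 endfacet
 facet normal 0.896 -0.430 -0.116
  outer loop
   vertex 4.2 3.6 0.4
   vertex 4.4 3.1 3.8
   vertex 3.2 1.3 1.2
  endloop
 endfacet
 facet normal 0.940 0.340 -0.005
  outer loop
   vertex 4.2 3.6 0.4
   vertex 3.7 5.0 1.5
   vertex 4.4 3.1 3.8
  endloop
 endfacet
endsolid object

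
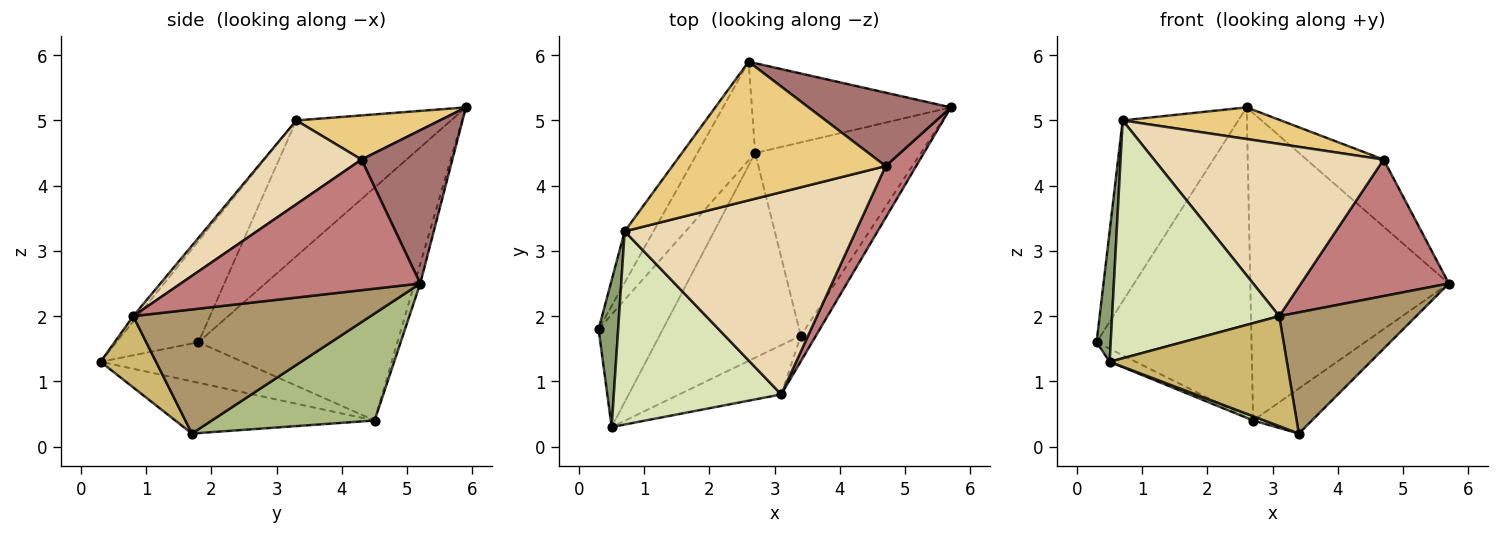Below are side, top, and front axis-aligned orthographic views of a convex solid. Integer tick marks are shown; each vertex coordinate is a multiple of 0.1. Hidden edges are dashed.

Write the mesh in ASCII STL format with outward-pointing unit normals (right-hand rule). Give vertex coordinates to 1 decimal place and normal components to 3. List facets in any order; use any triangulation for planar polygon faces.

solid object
 facet normal -0.774 0.603 -0.192
  outer loop
   vertex 2.7 4.5 0.4
   vertex 0.3 1.8 1.6
   vertex 2.6 5.9 5.2
  endloop
 endfacet
 facet normal -0.028 0.959 -0.280
  outer loop
   vertex 2.7 4.5 0.4
   vertex 2.6 5.9 5.2
   vertex 5.7 5.2 2.5
  endloop
 endfacet
 facet normal -0.531 0.098 -0.842
  outer loop
   vertex 2.7 4.5 0.4
   vertex 0.5 0.3 1.3
   vertex 0.3 1.8 1.6
  endloop
 endfacet
 facet normal -0.790 0.590 -0.167
  outer loop
   vertex 0.7 3.3 5.0
   vertex 2.6 5.9 5.2
   vertex 0.3 1.8 1.6
  endloop
 endfacet
 facet normal -0.968 -0.167 0.187
  outer loop
   vertex 0.7 3.3 5.0
   vertex 0.3 1.8 1.6
   vertex 0.5 0.3 1.3
  endloop
 endfacet
 facet normal 0.532 0.192 -0.824
  outer loop
   vertex 3.4 1.7 0.2
   vertex 2.7 4.5 0.4
   vertex 5.7 5.2 2.5
  endloop
 endfacet
 facet normal -0.346 -0.020 -0.938
  outer loop
   vertex 3.4 1.7 0.2
   vertex 0.5 0.3 1.3
   vertex 2.7 4.5 0.4
  endloop
 endfacet
 facet normal -0.020 -0.776 0.630
  outer loop
   vertex 3.1 0.8 2.0
   vertex 0.7 3.3 5.0
   vertex 0.5 0.3 1.3
  endloop
 endfacet
 facet normal 0.861 -0.497 -0.105
  outer loop
   vertex 3.1 0.8 2.0
   vertex 3.4 1.7 0.2
   vertex 5.7 5.2 2.5
  endloop
 endfacet
 facet normal 0.275 -0.878 -0.393
  outer loop
   vertex 3.1 0.8 2.0
   vertex 0.5 0.3 1.3
   vertex 3.4 1.7 0.2
  endloop
 endfacet
 facet normal 0.198 -0.218 0.956
  outer loop
   vertex 4.7 4.3 4.4
   vertex 2.6 5.9 5.2
   vertex 0.7 3.3 5.0
  endloop
 endfacet
 facet normal 0.266 -0.625 0.734
  outer loop
   vertex 4.7 4.3 4.4
   vertex 0.7 3.3 5.0
   vertex 3.1 0.8 2.0
  endloop
 endfacet
 facet normal 0.622 0.528 0.578
  outer loop
   vertex 4.7 4.3 4.4
   vertex 5.7 5.2 2.5
   vertex 2.6 5.9 5.2
  endloop
 endfacet
 facet normal 0.835 -0.515 0.195
  outer loop
   vertex 4.7 4.3 4.4
   vertex 3.1 0.8 2.0
   vertex 5.7 5.2 2.5
  endloop
 endfacet
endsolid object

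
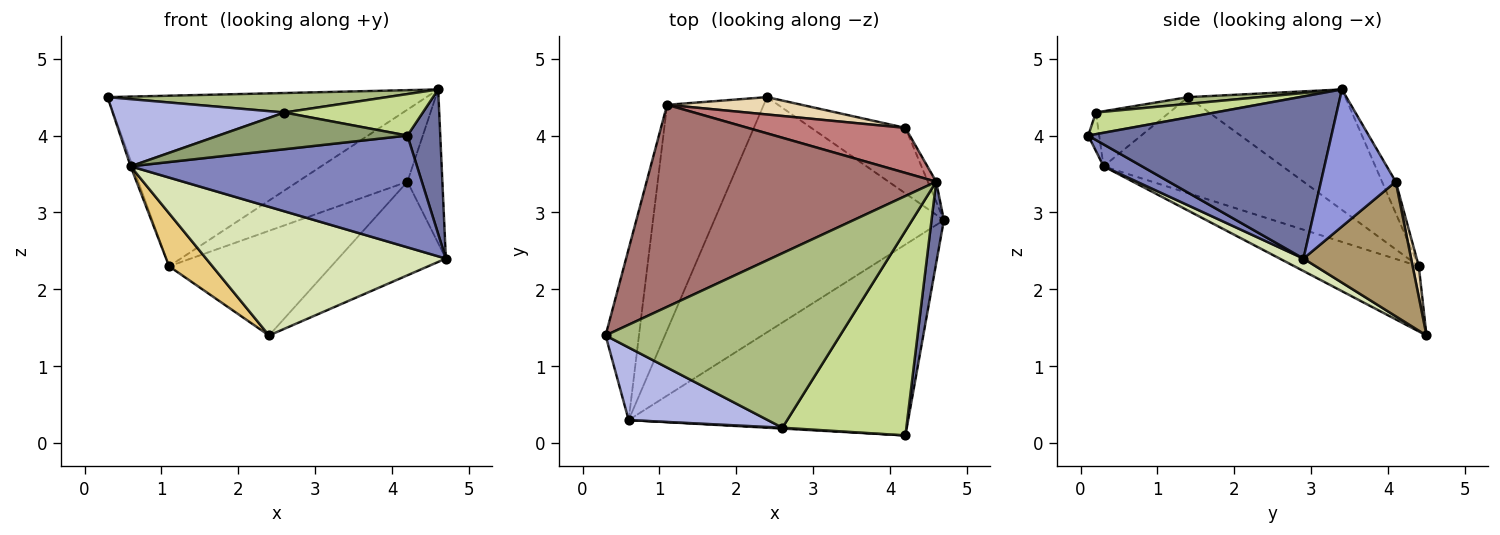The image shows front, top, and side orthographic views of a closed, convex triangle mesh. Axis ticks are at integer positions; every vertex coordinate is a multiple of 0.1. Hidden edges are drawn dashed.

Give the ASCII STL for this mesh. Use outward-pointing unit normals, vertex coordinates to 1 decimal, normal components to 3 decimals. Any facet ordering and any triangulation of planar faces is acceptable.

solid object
 facet normal 0.988 -0.133 0.075
  outer loop
   vertex 4.6 3.4 4.6
   vertex 4.2 0.1 4.0
   vertex 4.7 2.9 2.4
  endloop
 endfacet
 facet normal 0.068 -0.504 -0.861
  outer loop
   vertex 0.6 0.3 3.6
   vertex 4.7 2.9 2.4
   vertex 4.2 0.1 4.0
  endloop
 endfacet
 facet normal 0.905 0.423 -0.055
  outer loop
   vertex 4.2 4.1 3.4
   vertex 4.6 3.4 4.6
   vertex 4.7 2.9 2.4
  endloop
 endfacet
 facet normal -0.279 -0.653 0.704
  outer loop
   vertex 2.6 0.2 4.3
   vertex 0.3 1.4 4.5
   vertex 0.6 0.3 3.6
  endloop
 endfacet
 facet normal -0.058 -0.998 0.023
  outer loop
   vertex 2.6 0.2 4.3
   vertex 0.6 0.3 3.6
   vertex 4.2 0.1 4.0
  endloop
 endfacet
 facet normal 0.028 -0.111 0.993
  outer loop
   vertex 2.6 0.2 4.3
   vertex 4.6 3.4 4.6
   vertex 0.3 1.4 4.5
  endloop
 endfacet
 facet normal 0.169 -0.196 0.966
  outer loop
   vertex 2.6 0.2 4.3
   vertex 4.2 0.1 4.0
   vertex 4.6 3.4 4.6
  endloop
 endfacet
 facet normal 0.048 -0.479 -0.876
  outer loop
   vertex 2.4 4.5 1.4
   vertex 4.7 2.9 2.4
   vertex 0.6 0.3 3.6
  endloop
 endfacet
 facet normal 0.634 0.634 -0.444
  outer loop
   vertex 2.4 4.5 1.4
   vertex 4.2 4.1 3.4
   vertex 4.7 2.9 2.4
  endloop
 endfacet
 facet normal -0.944 0.011 -0.328
  outer loop
   vertex 1.1 4.4 2.3
   vertex 0.6 0.3 3.6
   vertex 0.3 1.4 4.5
  endloop
 endfacet
 facet normal -0.549 -0.191 -0.814
  outer loop
   vertex 1.1 4.4 2.3
   vertex 2.4 4.5 1.4
   vertex 0.6 0.3 3.6
  endloop
 endfacet
 facet normal 0.037 0.986 0.164
  outer loop
   vertex 1.1 4.4 2.3
   vertex 4.2 4.1 3.4
   vertex 2.4 4.5 1.4
  endloop
 endfacet
 facet normal -0.303 0.615 0.728
  outer loop
   vertex 1.1 4.4 2.3
   vertex 0.3 1.4 4.5
   vertex 4.6 3.4 4.6
  endloop
 endfacet
 facet normal -0.105 0.843 0.527
  outer loop
   vertex 1.1 4.4 2.3
   vertex 4.6 3.4 4.6
   vertex 4.2 4.1 3.4
  endloop
 endfacet
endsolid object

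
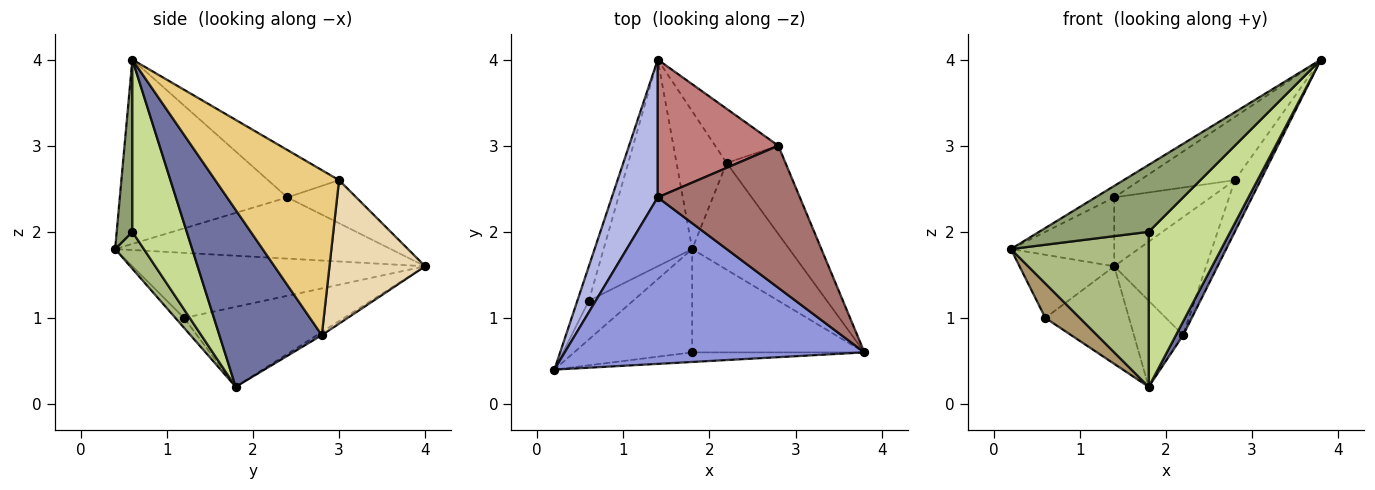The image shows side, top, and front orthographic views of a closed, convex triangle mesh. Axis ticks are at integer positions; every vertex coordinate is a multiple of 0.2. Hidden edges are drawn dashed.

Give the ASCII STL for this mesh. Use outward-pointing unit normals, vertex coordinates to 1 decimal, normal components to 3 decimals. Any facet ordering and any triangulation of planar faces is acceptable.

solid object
 facet normal 0.875 -0.062 -0.480
  outer loop
   vertex 2.2 2.8 0.8
   vertex 3.8 0.6 4.0
   vertex 1.8 1.8 0.2
  endloop
 endfacet
 facet normal -0.053 0.529 -0.847
  outer loop
   vertex 2.2 2.8 0.8
   vertex 1.8 1.8 0.2
   vertex 1.4 4.0 1.6
  endloop
 endfacet
 facet normal -0.523 0.059 0.850
  outer loop
   vertex 1.4 2.4 2.4
   vertex 0.2 0.4 1.8
   vertex 3.8 0.6 4.0
  endloop
 endfacet
 facet normal -0.766 0.287 0.575
  outer loop
   vertex 1.4 2.4 2.4
   vertex 1.4 4.0 1.6
   vertex 0.2 0.4 1.8
  endloop
 endfacet
 facet normal 0.140 -0.980 -0.140
  outer loop
   vertex 1.8 0.6 2.0
   vertex 3.8 0.6 4.0
   vertex 0.2 0.4 1.8
  endloop
 endfacet
 facet normal 0.171 -0.820 -0.547
  outer loop
   vertex 1.8 0.6 2.0
   vertex 0.2 0.4 1.8
   vertex 1.8 1.8 0.2
  endloop
 endfacet
 facet normal 0.485 -0.728 -0.485
  outer loop
   vertex 1.8 0.6 2.0
   vertex 1.8 1.8 0.2
   vertex 3.8 0.6 4.0
  endloop
 endfacet
 facet normal -0.938 0.304 -0.166
  outer loop
   vertex 0.6 1.2 1.0
   vertex 0.2 0.4 1.8
   vertex 1.4 4.0 1.6
  endloop
 endfacet
 facet normal -0.164 -0.655 -0.737
  outer loop
   vertex 0.6 1.2 1.0
   vertex 1.8 1.8 0.2
   vertex 0.2 0.4 1.8
  endloop
 endfacet
 facet normal -0.632 0.331 -0.700
  outer loop
   vertex 0.6 1.2 1.0
   vertex 1.4 4.0 1.6
   vertex 1.8 1.8 0.2
  endloop
 endfacet
 facet normal 0.924 0.193 -0.330
  outer loop
   vertex 2.8 3.0 2.6
   vertex 3.8 0.6 4.0
   vertex 2.2 2.8 0.8
  endloop
 endfacet
 facet normal 0.688 0.660 -0.303
  outer loop
   vertex 2.8 3.0 2.6
   vertex 2.2 2.8 0.8
   vertex 1.4 4.0 1.6
  endloop
 endfacet
 facet normal -0.291 0.389 0.874
  outer loop
   vertex 2.8 3.0 2.6
   vertex 1.4 2.4 2.4
   vertex 3.8 0.6 4.0
  endloop
 endfacet
 facet normal -0.304 0.426 0.852
  outer loop
   vertex 2.8 3.0 2.6
   vertex 1.4 4.0 1.6
   vertex 1.4 2.4 2.4
  endloop
 endfacet
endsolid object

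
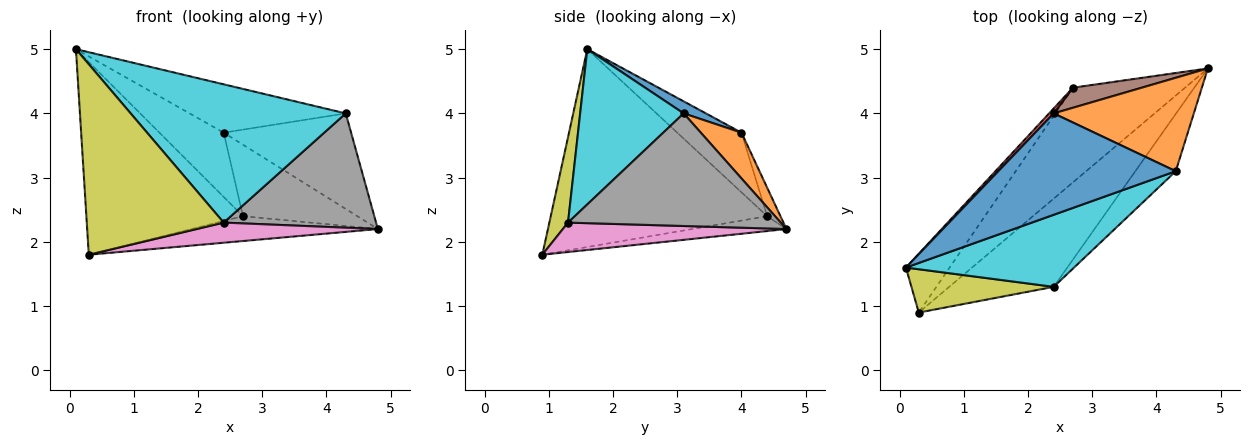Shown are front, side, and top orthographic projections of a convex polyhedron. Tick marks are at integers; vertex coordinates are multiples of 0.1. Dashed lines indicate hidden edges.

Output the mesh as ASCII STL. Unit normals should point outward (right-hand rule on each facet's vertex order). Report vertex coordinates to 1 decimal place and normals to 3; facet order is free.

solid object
 facet normal 0.061 0.429 0.901
  outer loop
   vertex 4.3 3.1 4.0
   vertex 2.4 4.0 3.7
   vertex 0.1 1.6 5.0
  endloop
 endfacet
 facet normal 0.223 0.697 0.682
  outer loop
   vertex 4.3 3.1 4.0
   vertex 4.8 4.7 2.2
   vertex 2.4 4.0 3.7
  endloop
 endfacet
 facet normal -0.798 0.577 -0.176
  outer loop
   vertex 2.7 4.4 2.4
   vertex 0.3 0.9 1.8
   vertex 0.1 1.6 5.0
  endloop
 endfacet
 facet normal -0.706 0.706 0.054
  outer loop
   vertex 2.7 4.4 2.4
   vertex 0.1 1.6 5.0
   vertex 2.4 4.0 3.7
  endloop
 endfacet
 facet normal -0.127 0.252 -0.959
  outer loop
   vertex 2.7 4.4 2.4
   vertex 4.8 4.7 2.2
   vertex 0.3 0.9 1.8
  endloop
 endfacet
 facet normal -0.111 0.957 0.269
  outer loop
   vertex 2.7 4.4 2.4
   vertex 2.4 4.0 3.7
   vertex 4.8 4.7 2.2
  endloop
 endfacet
 facet normal 0.265 -0.215 -0.940
  outer loop
   vertex 2.4 1.3 2.3
   vertex 0.3 0.9 1.8
   vertex 4.8 4.7 2.2
  endloop
 endfacet
 facet normal 0.780 -0.559 -0.280
  outer loop
   vertex 2.4 1.3 2.3
   vertex 4.8 4.7 2.2
   vertex 4.3 3.1 4.0
  endloop
 endfacet
 facet normal 0.132 -0.967 0.220
  outer loop
   vertex 2.4 1.3 2.3
   vertex 0.1 1.6 5.0
   vertex 0.3 0.9 1.8
  endloop
 endfacet
 facet normal 0.393 -0.816 0.425
  outer loop
   vertex 2.4 1.3 2.3
   vertex 4.3 3.1 4.0
   vertex 0.1 1.6 5.0
  endloop
 endfacet
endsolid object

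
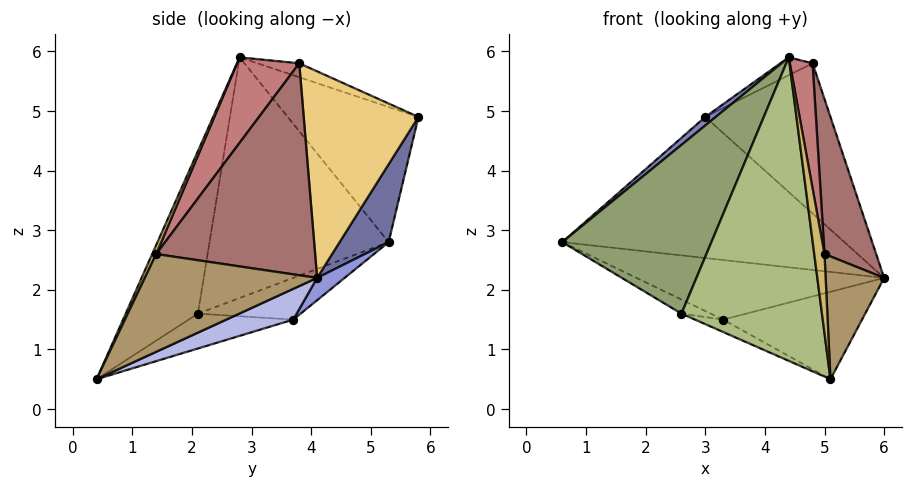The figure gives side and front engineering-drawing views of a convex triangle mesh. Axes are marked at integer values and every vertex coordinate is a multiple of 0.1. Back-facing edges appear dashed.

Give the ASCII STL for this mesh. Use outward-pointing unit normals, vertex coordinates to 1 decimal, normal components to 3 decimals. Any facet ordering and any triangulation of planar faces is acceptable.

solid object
 facet normal 0.157 0.905 -0.395
  outer loop
   vertex 3.0 5.8 4.9
   vertex 6.0 4.1 2.2
   vertex 0.6 5.3 2.8
  endloop
 endfacet
 facet normal -0.651 -0.052 0.757
  outer loop
   vertex 3.0 5.8 4.9
   vertex 0.6 5.3 2.8
   vertex 4.4 2.8 5.9
  endloop
 endfacet
 facet normal 0.078 0.705 -0.705
  outer loop
   vertex 3.3 3.7 1.5
   vertex 0.6 5.3 2.8
   vertex 6.0 4.1 2.2
  endloop
 endfacet
 facet normal 0.180 0.374 -0.910
  outer loop
   vertex 3.3 3.7 1.5
   vertex 6.0 4.1 2.2
   vertex 5.1 0.4 0.5
  endloop
 endfacet
 facet normal -0.707 -0.589 0.392
  outer loop
   vertex 2.6 2.1 1.6
   vertex 4.4 2.8 5.9
   vertex 0.6 5.3 2.8
  endloop
 endfacet
 facet normal -0.433 -0.843 0.319
  outer loop
   vertex 2.6 2.1 1.6
   vertex 5.1 0.4 0.5
   vertex 4.4 2.8 5.9
  endloop
 endfacet
 facet normal -0.379 0.108 -0.919
  outer loop
   vertex 2.6 2.1 1.6
   vertex 0.6 5.3 2.8
   vertex 3.3 3.7 1.5
  endloop
 endfacet
 facet normal -0.347 0.093 -0.933
  outer loop
   vertex 2.6 2.1 1.6
   vertex 3.3 3.7 1.5
   vertex 5.1 0.4 0.5
  endloop
 endfacet
 facet normal 0.929 -0.315 0.194
  outer loop
   vertex 5.0 1.4 2.6
   vertex 5.1 0.4 0.5
   vertex 6.0 4.1 2.2
  endloop
 endfacet
 facet normal 0.328 -0.847 0.419
  outer loop
   vertex 5.0 1.4 2.6
   vertex 4.4 2.8 5.9
   vertex 5.1 0.4 0.5
  endloop
 endfacet
 facet normal 0.650 0.709 0.276
  outer loop
   vertex 4.8 3.8 5.8
   vertex 6.0 4.1 2.2
   vertex 3.0 5.8 4.9
  endloop
 endfacet
 facet normal -0.255 0.197 0.947
  outer loop
   vertex 4.8 3.8 5.8
   vertex 3.0 5.8 4.9
   vertex 4.4 2.8 5.9
  endloop
 endfacet
 facet normal 0.913 -0.297 0.280
  outer loop
   vertex 4.8 3.8 5.8
   vertex 5.0 1.4 2.6
   vertex 6.0 4.1 2.2
  endloop
 endfacet
 facet normal 0.895 -0.328 0.302
  outer loop
   vertex 4.8 3.8 5.8
   vertex 4.4 2.8 5.9
   vertex 5.0 1.4 2.6
  endloop
 endfacet
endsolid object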